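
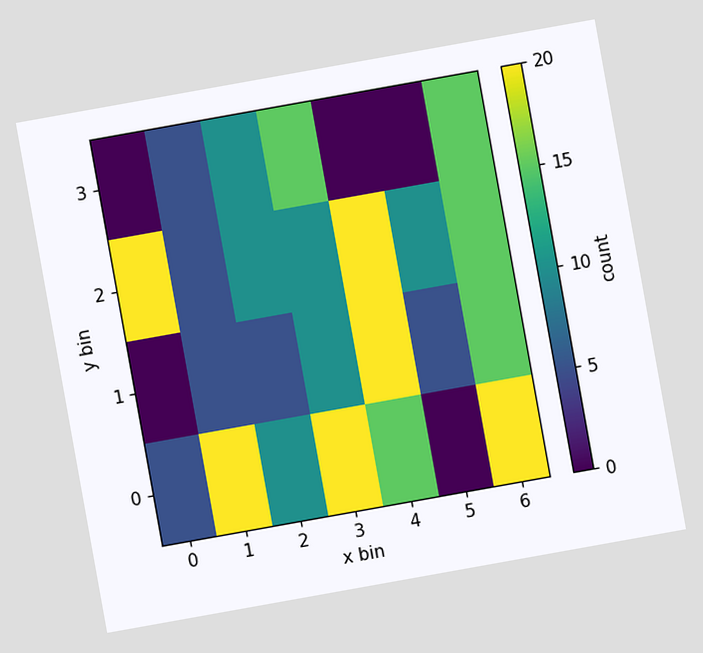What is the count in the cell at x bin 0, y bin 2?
The chart is tilted about 10° counter-clockwise. Matching the cell (0, 2) against the colorbar gives 20.

20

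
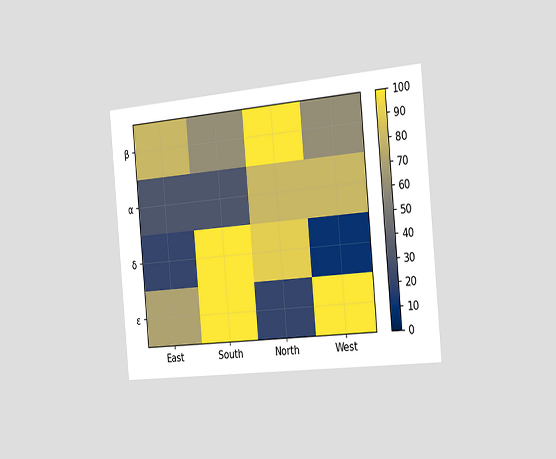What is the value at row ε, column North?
The chart is tilted about 5° counter-clockwise and viewed slightly from the right. Matching cell (ε, North) against the colorbar gives 20.

20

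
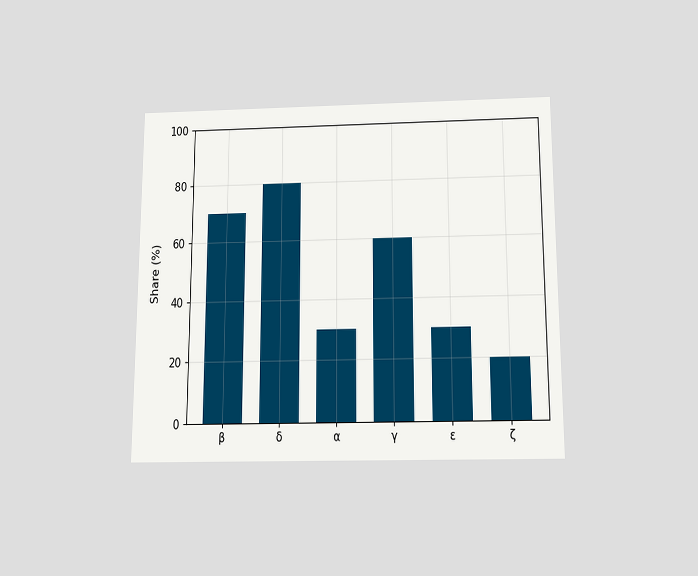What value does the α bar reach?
The chart is viewed slightly from below. Reading along the chart's y-axis, the α bar reaches 30%.

30%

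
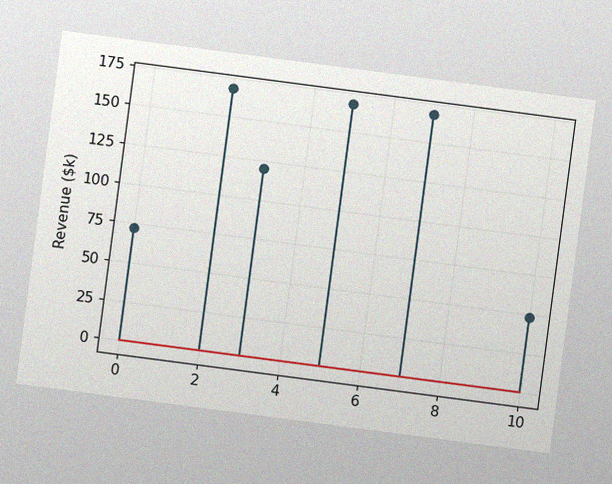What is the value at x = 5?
$168k

The chart is tilted about 7° clockwise, with some photo noise. The stem at x=5 reaches $168k.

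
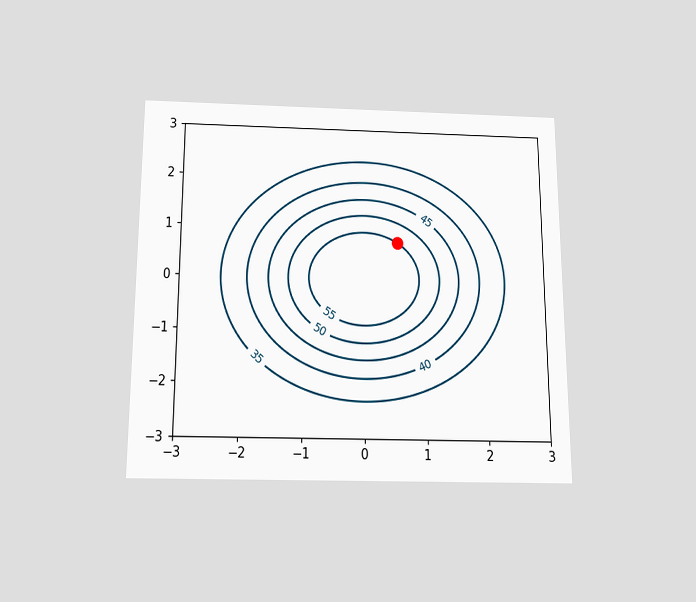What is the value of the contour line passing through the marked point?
55

The chart is viewed slightly from below. The marked point sits on the contour labelled 55.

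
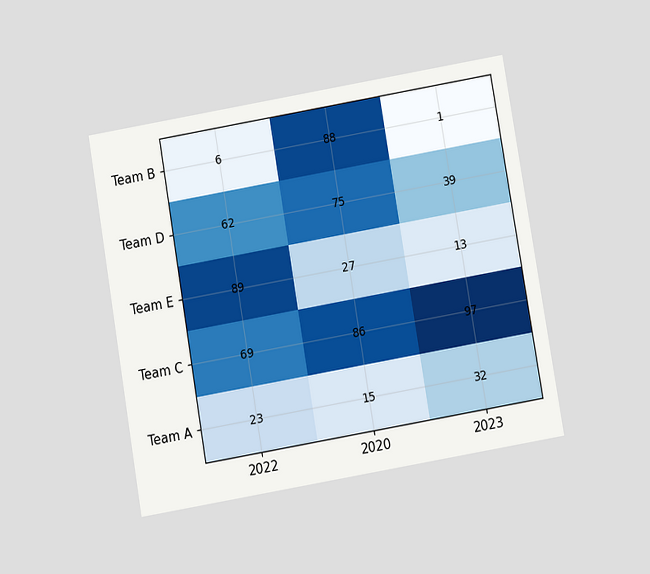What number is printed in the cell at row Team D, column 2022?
62

The chart is tilted about 10° counter-clockwise and viewed slightly from below. The (Team D, 2022) cell reads 62.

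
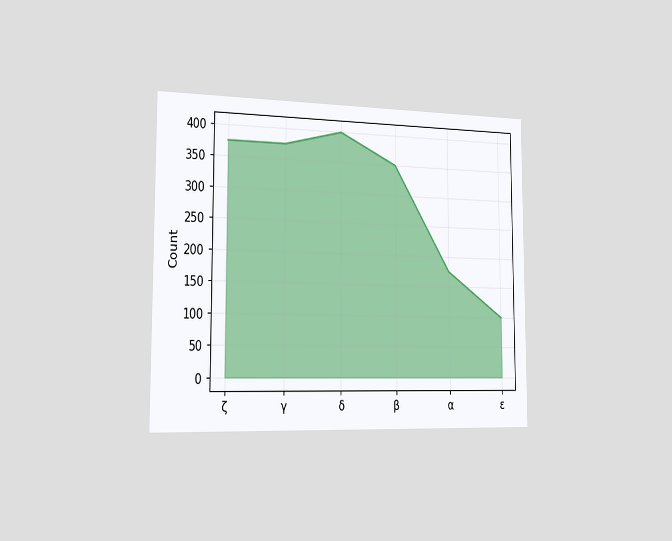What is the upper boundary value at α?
The chart is viewed slightly from the left. At α the upper boundary is at 175.

175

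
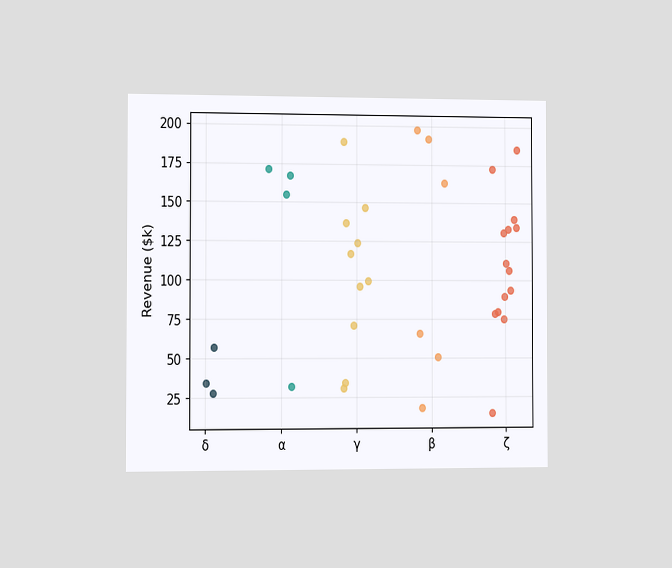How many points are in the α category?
The chart is viewed slightly from the left. Counting the markers in the α column gives 4.

4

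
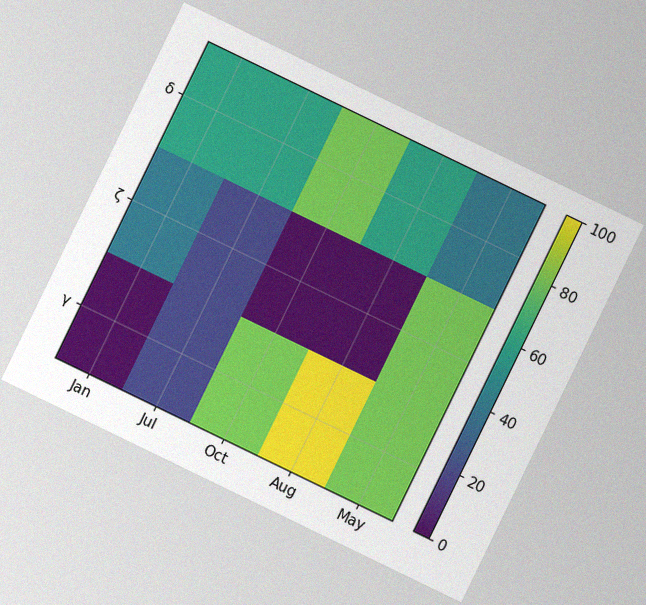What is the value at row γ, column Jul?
The chart is tilted about 26° clockwise, with some photo noise. Matching cell (γ, Jul) against the colorbar gives 20.

20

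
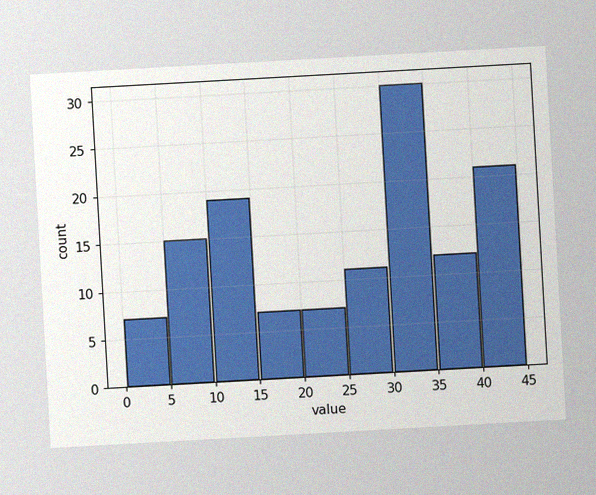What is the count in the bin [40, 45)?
The chart is tilted about 3° counter-clockwise, with some photo noise. The [40, 45) bin has height 21.

21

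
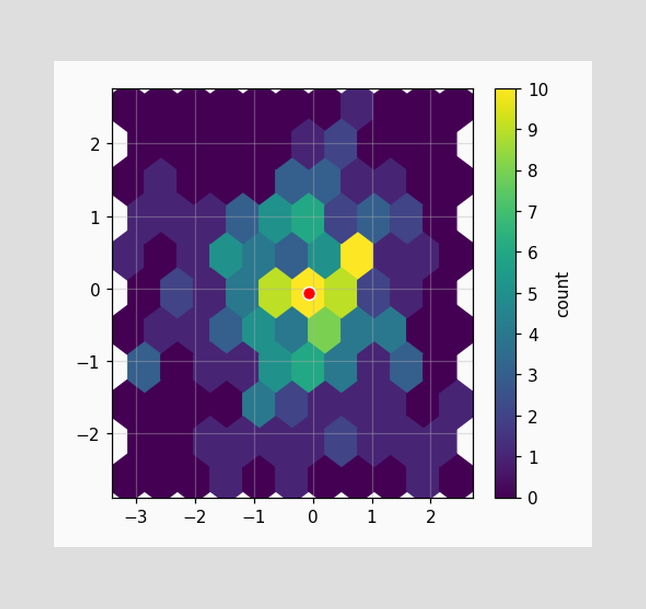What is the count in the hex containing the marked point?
10

The marked hex reads 10 on the colorbar.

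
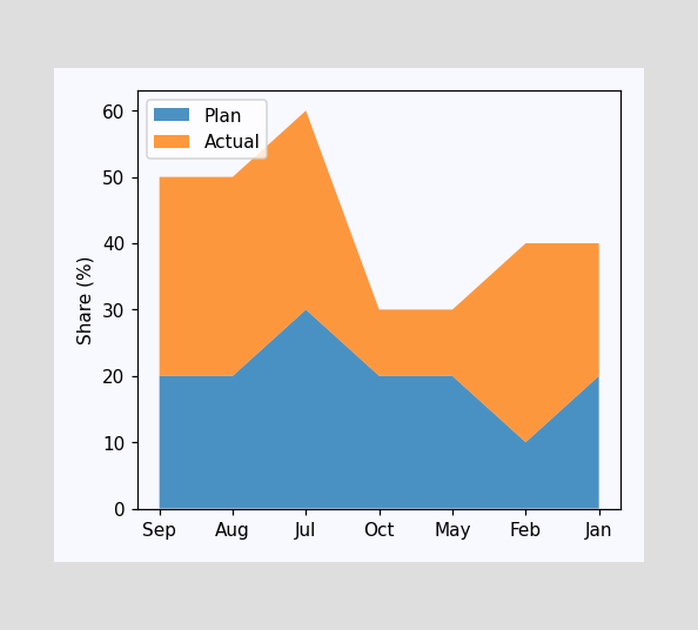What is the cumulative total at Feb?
40%

The stacked total at Feb reaches 40%.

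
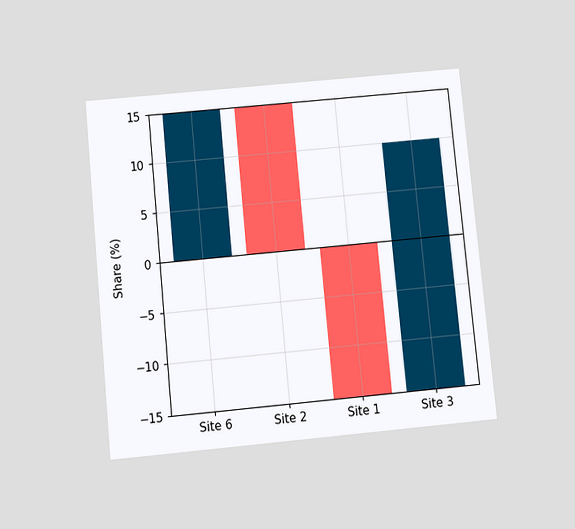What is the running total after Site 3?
10%

The chart is tilted about 6° counter-clockwise and viewed slightly from below. After Site 3 the running total reaches 10%.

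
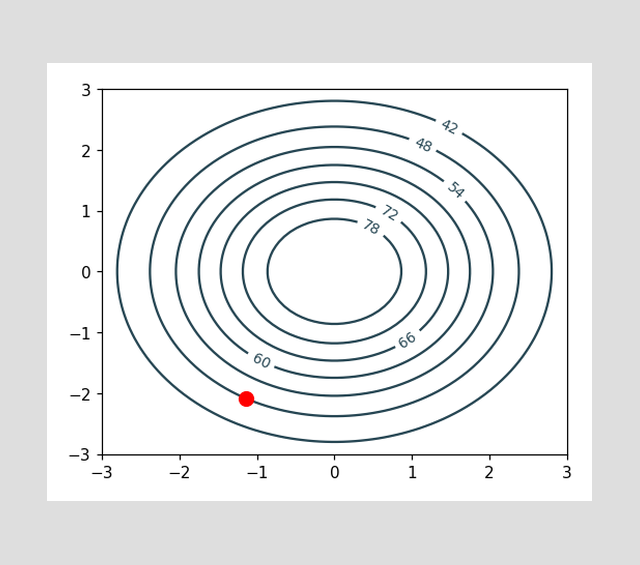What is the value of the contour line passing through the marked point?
48

The marked point sits on the contour labelled 48.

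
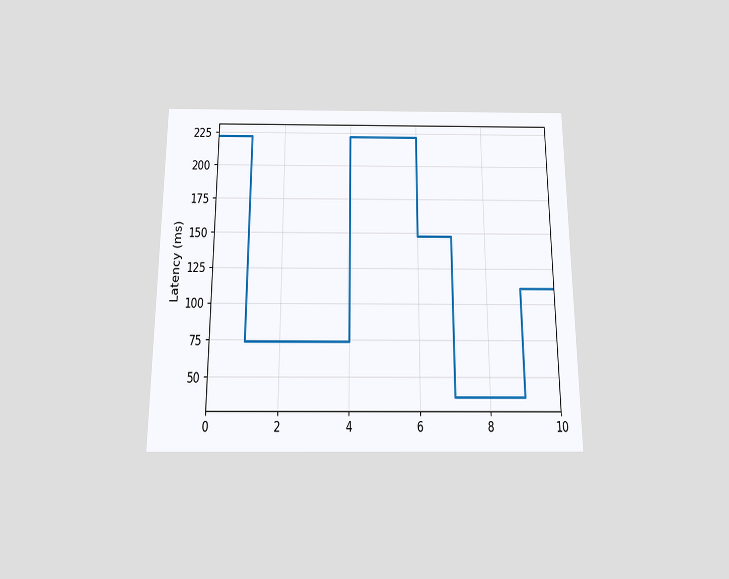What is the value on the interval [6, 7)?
The chart is viewed slightly from below. On [6, 7) the step sits at 148ms.

148ms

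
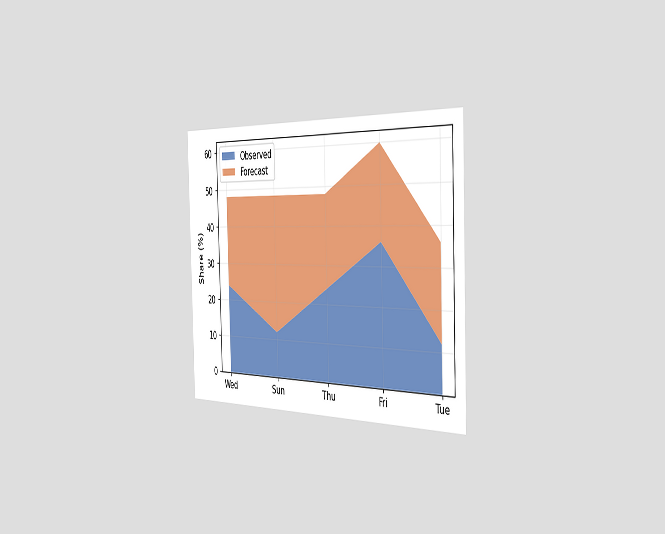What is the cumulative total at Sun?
The chart is viewed slightly from the right. The stacked total at Sun reaches 48%.

48%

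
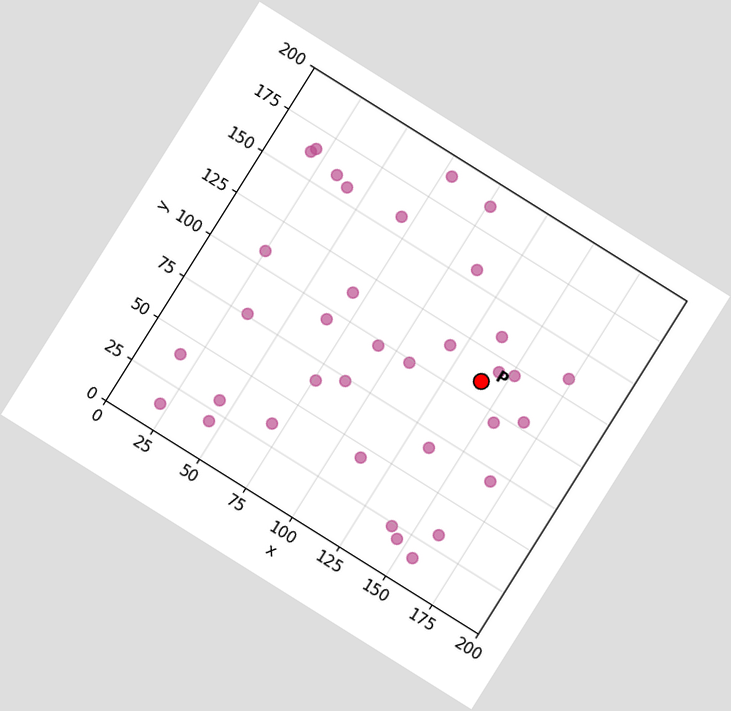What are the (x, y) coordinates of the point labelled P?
The chart is tilted about 32° clockwise. Following the gridlines from P to each axis, P sits at (140, 110).

(140, 110)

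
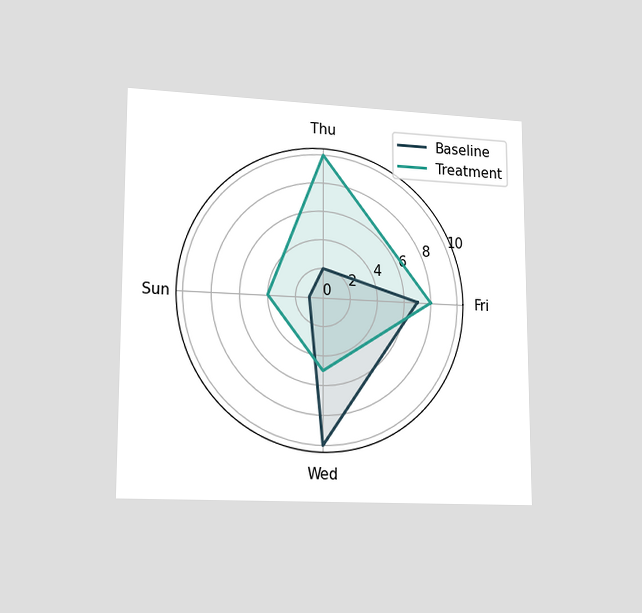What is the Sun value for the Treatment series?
4

The chart is viewed slightly from the left. On the Sun axis, Treatment reaches 4.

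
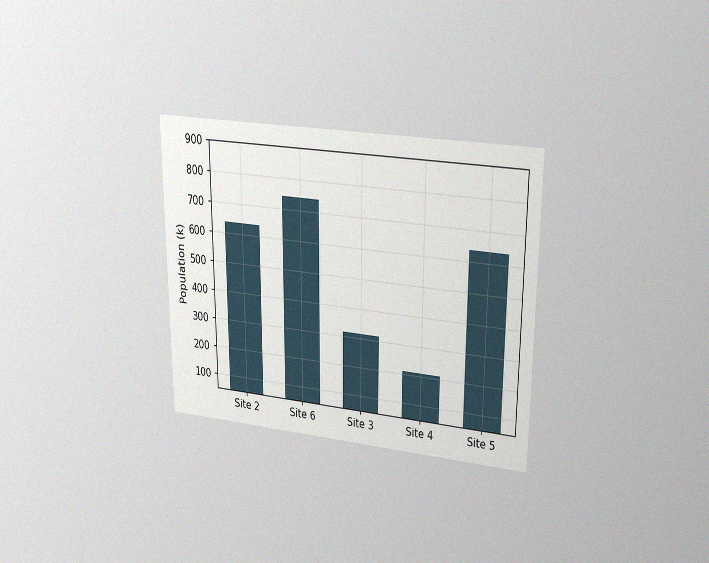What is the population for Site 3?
318k

The chart is viewed at a slight angle, with some photo noise. Reading along the chart's y-axis, the Site 3 bar reaches 318k.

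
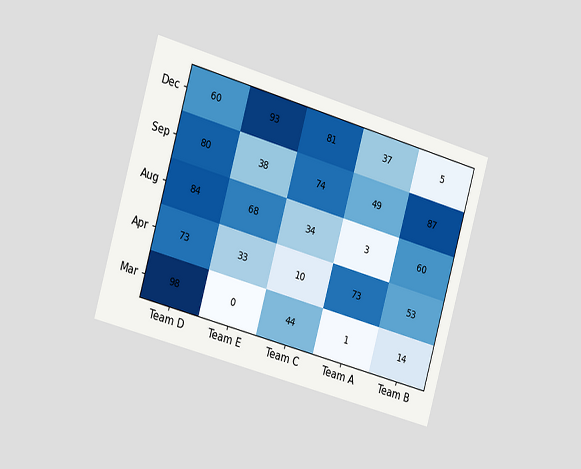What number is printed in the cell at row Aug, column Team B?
The chart is tilted about 16° clockwise and viewed slightly from the left. The (Aug, Team B) cell reads 60.

60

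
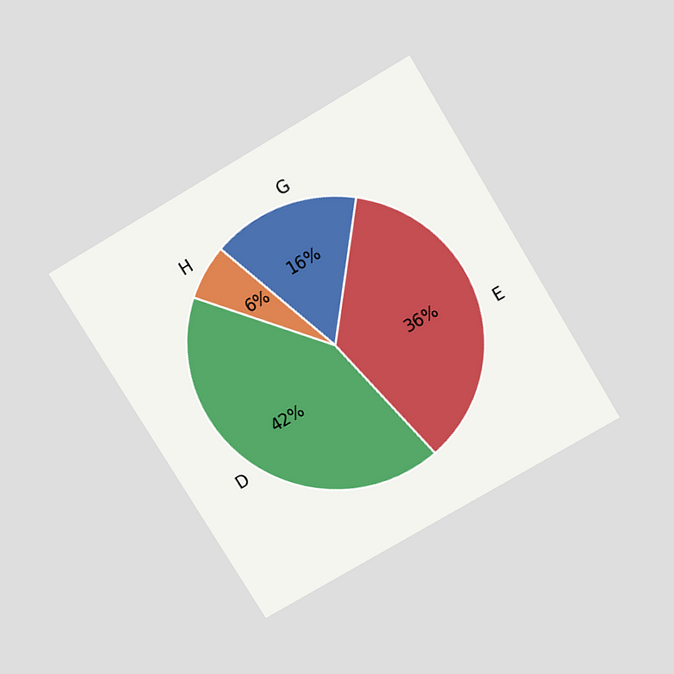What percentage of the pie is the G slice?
16%

The chart is tilted about 31° counter-clockwise and viewed slightly from above. The G slice takes up 16% of the pie.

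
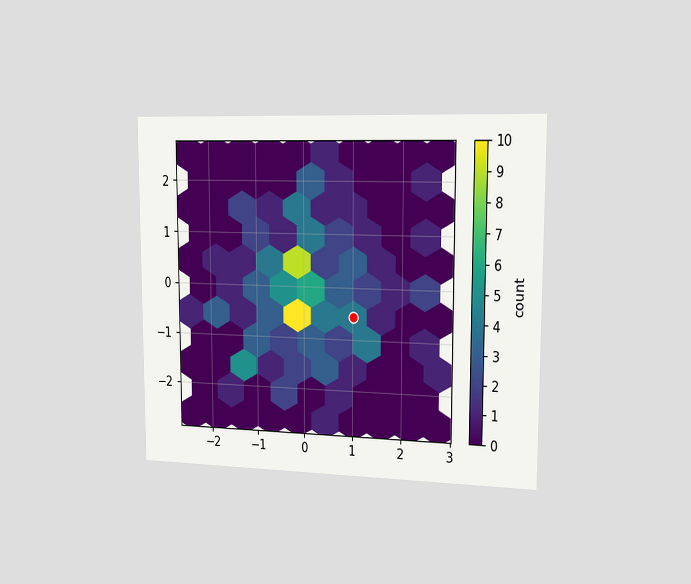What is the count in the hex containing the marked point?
4

The chart is viewed slightly from the right. The marked hex reads 4 on the colorbar.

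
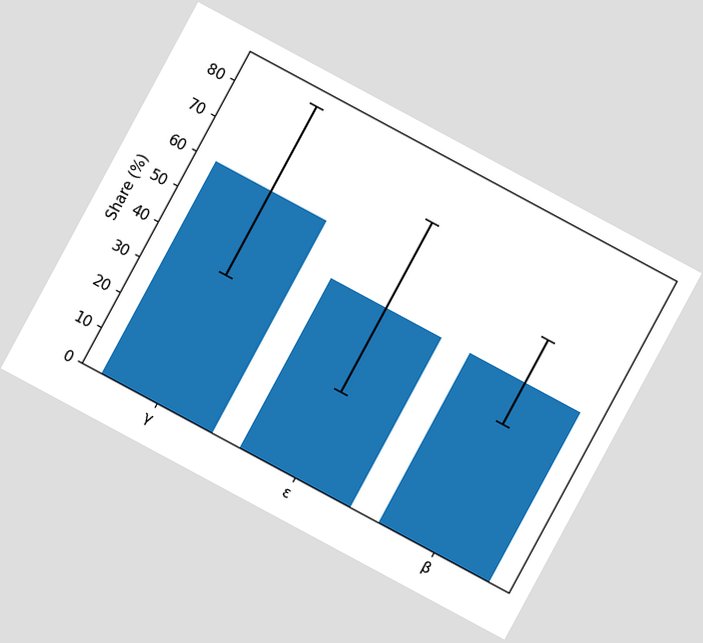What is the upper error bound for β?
The chart is tilted about 28° clockwise. The β bar's upper whisker reaches 60%.

60%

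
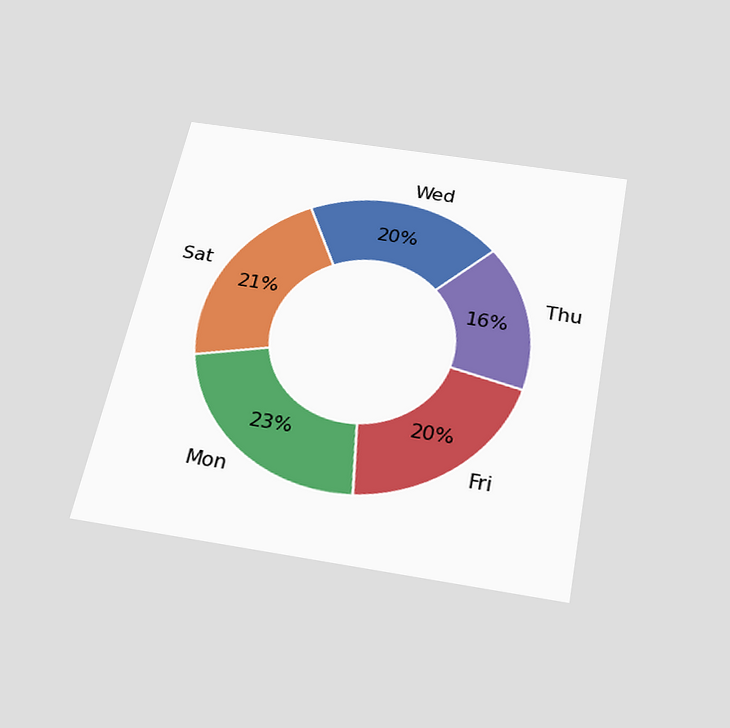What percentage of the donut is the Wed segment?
20%

The chart is tilted about 11° clockwise and viewed slightly from below. The Wed segment takes up 20% of the ring.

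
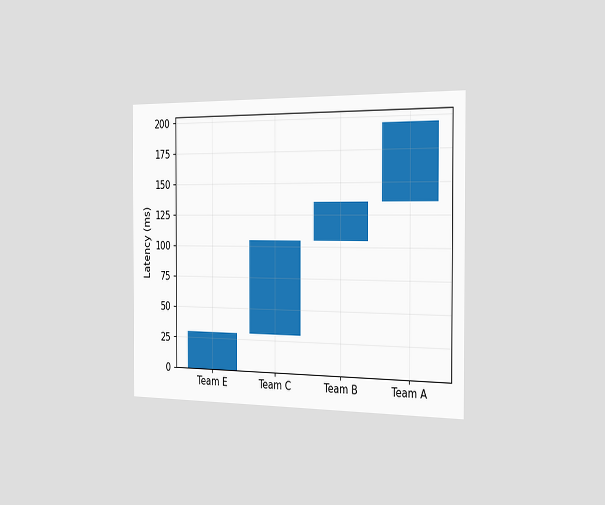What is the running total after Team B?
The chart is viewed slightly from the right. After Team B the running total reaches 135ms.

135ms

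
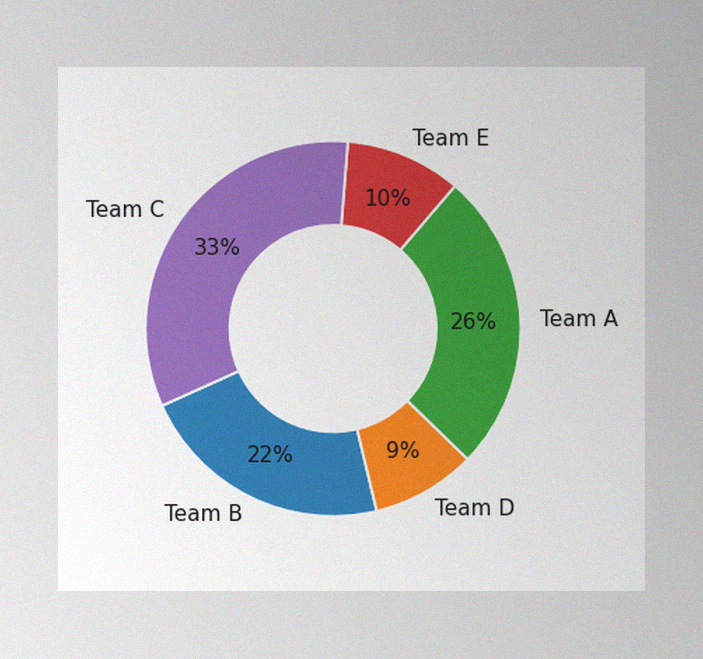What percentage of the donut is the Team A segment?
26%

The image has some photo noise and uneven lighting. The Team A segment takes up 26% of the ring.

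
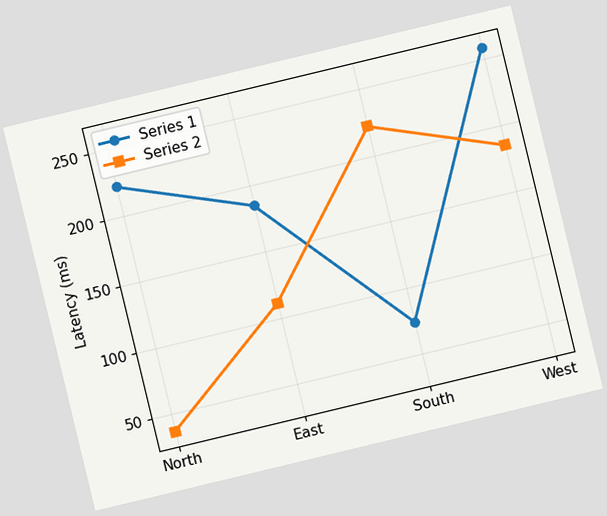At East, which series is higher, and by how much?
Series 1, by 74ms

The chart is tilted about 14° counter-clockwise. At East, Series 1 sits above the other line by 74ms.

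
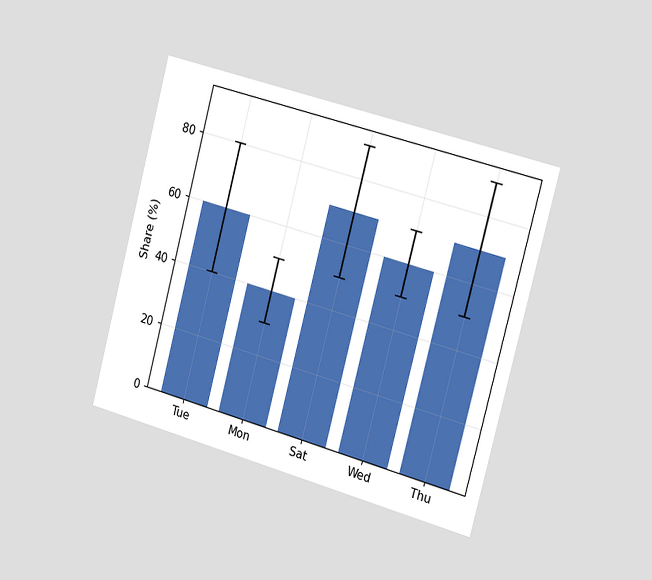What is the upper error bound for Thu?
90%

The chart is tilted about 15° clockwise and viewed slightly from the right. The Thu bar's upper whisker reaches 90%.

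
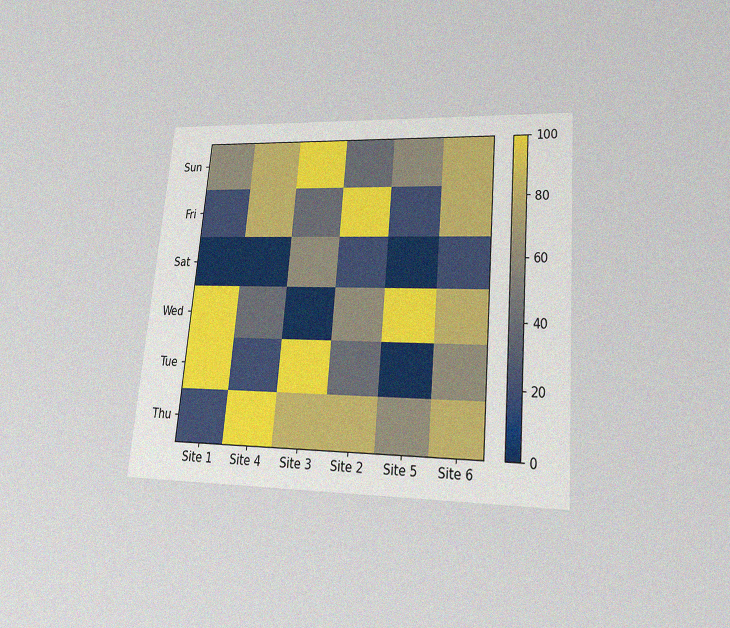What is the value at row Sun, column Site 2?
40

The chart is tilted about 5° clockwise and viewed slightly from below, with some photo noise. Matching cell (Sun, Site 2) against the colorbar gives 40.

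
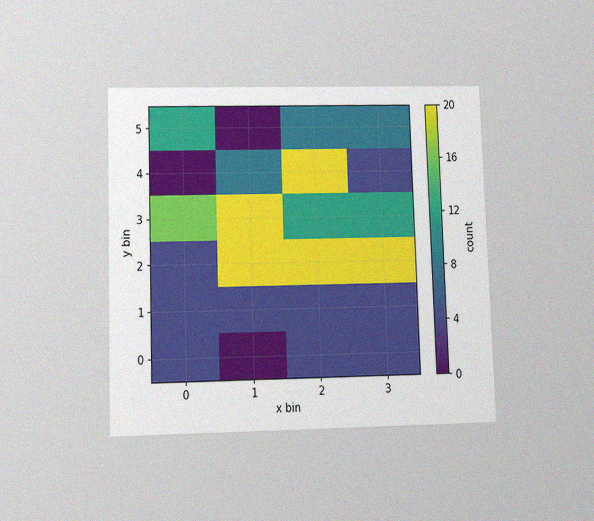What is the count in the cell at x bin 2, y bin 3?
The chart is viewed at a slight angle, with some photo noise. Matching the cell (2, 3) against the colorbar gives 12.

12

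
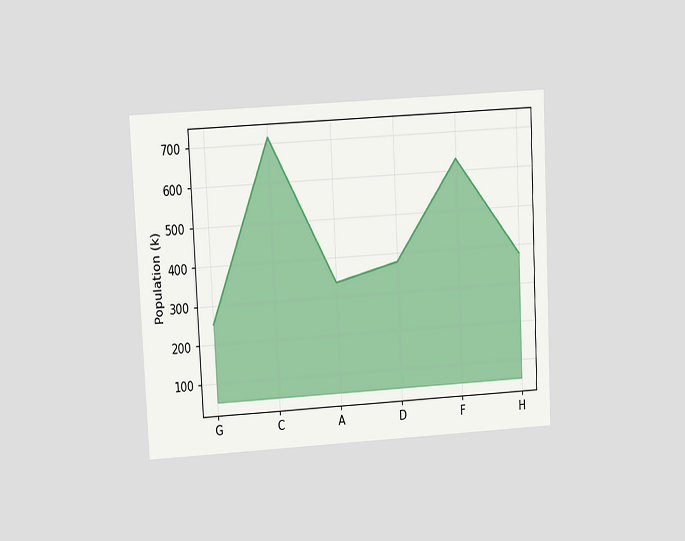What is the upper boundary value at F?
630k

The chart is tilted about 3° counter-clockwise and viewed at a slight angle. At F the upper boundary is at 630k.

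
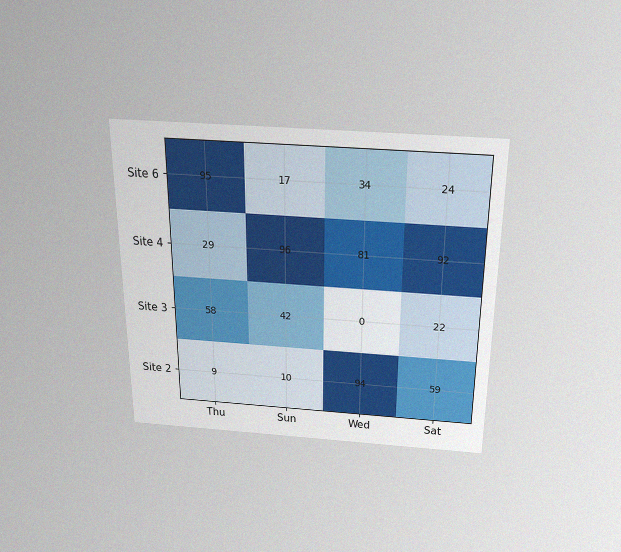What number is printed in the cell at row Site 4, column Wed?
The chart is viewed slightly from above, with some photo noise. The (Site 4, Wed) cell reads 81.

81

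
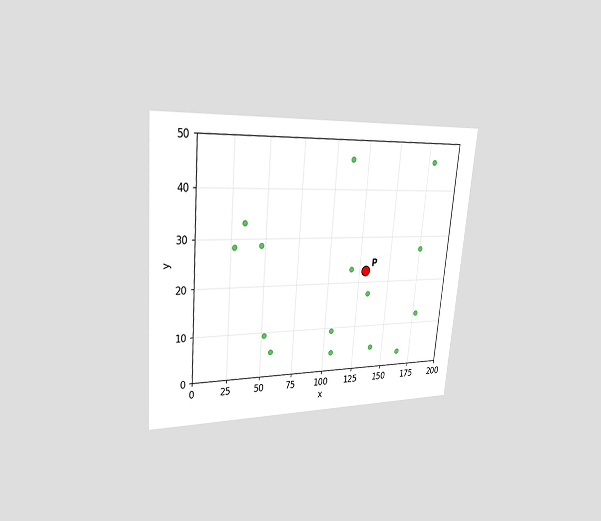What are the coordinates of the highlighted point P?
The chart is tilted about 5° clockwise and viewed slightly from the left. Following the gridlines from P to each axis, P sits at (130, 22.5).

(130, 22.5)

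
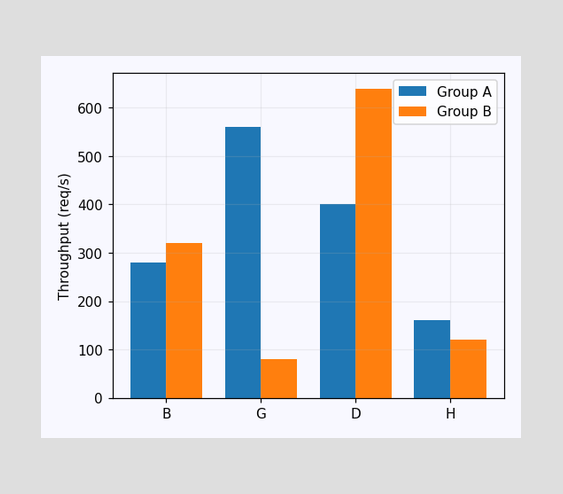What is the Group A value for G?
560req/s

The Group A bar at G reaches 560req/s on the y-axis.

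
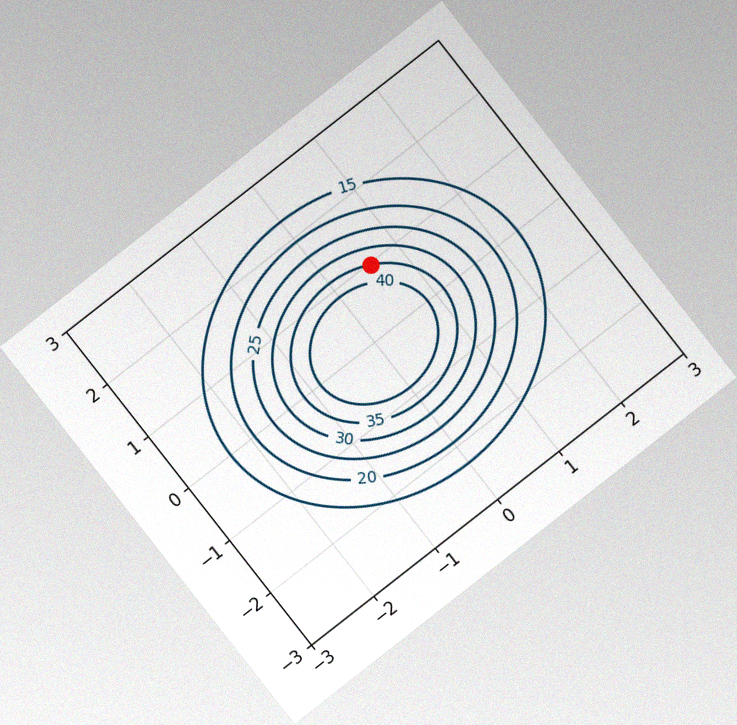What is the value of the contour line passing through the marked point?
The chart is tilted about 38° counter-clockwise, with some photo noise. The marked point sits on the contour labelled 35.

35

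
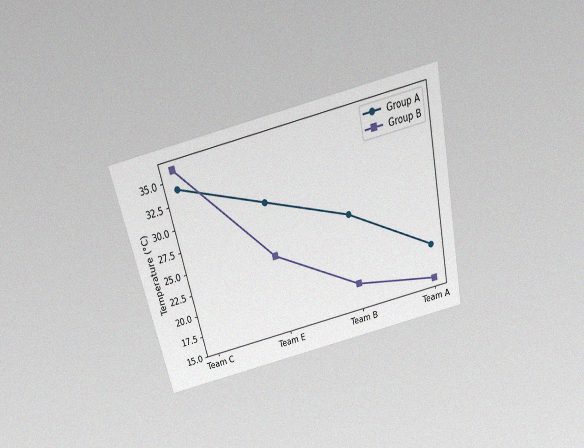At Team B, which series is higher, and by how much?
The chart is tilted about 13° counter-clockwise and viewed slightly from above, with some photo noise. At Team B, Group A sits above the other line by 8°C.

Group A, by 8°C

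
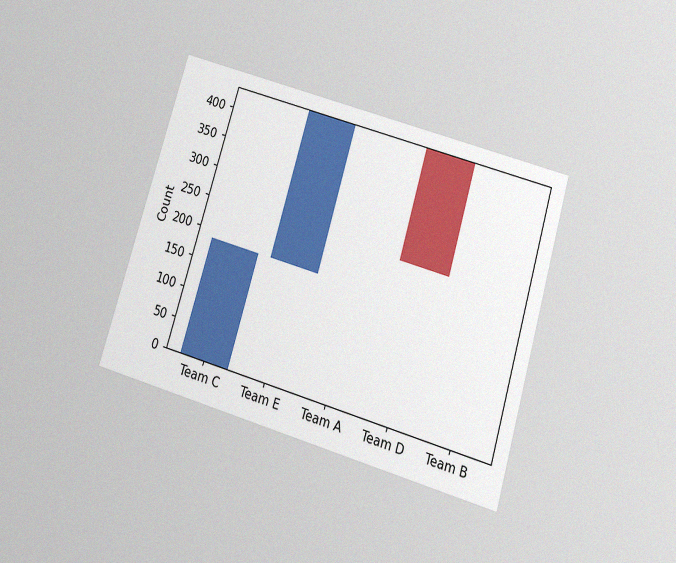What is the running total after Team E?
The chart is tilted about 17° clockwise and viewed slightly from below, with some photo noise. After Team E the running total reaches 434.

434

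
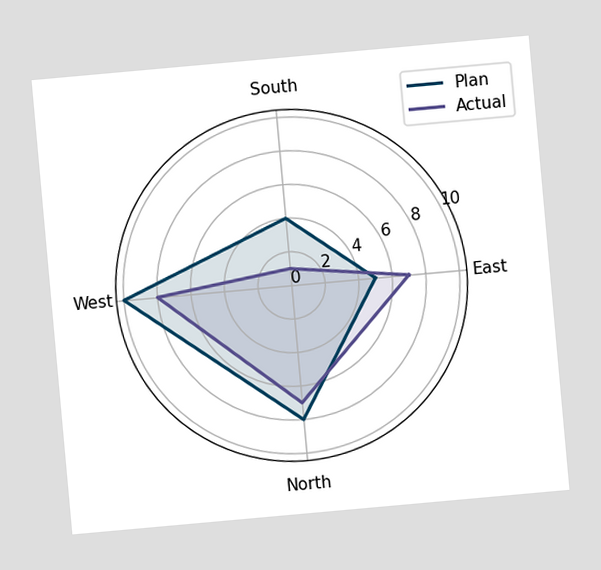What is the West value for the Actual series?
8

The chart is tilted about 5° counter-clockwise. On the West axis, Actual reaches 8.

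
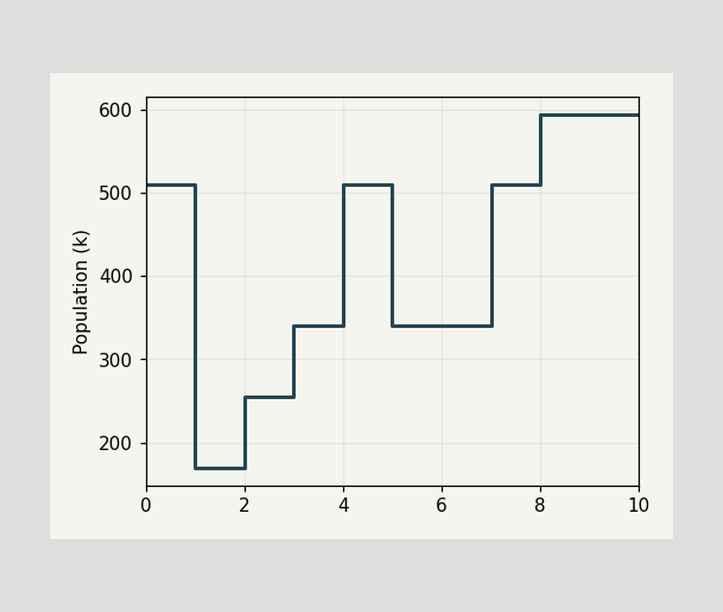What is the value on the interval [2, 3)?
On [2, 3) the step sits at 255k.

255k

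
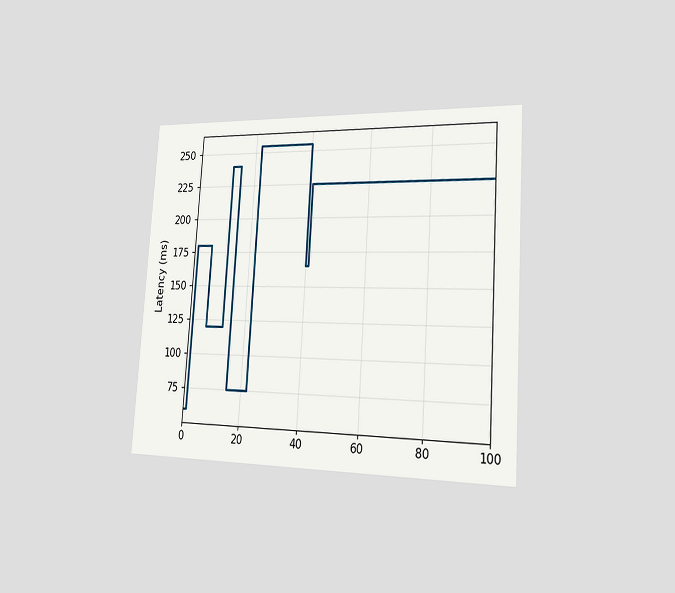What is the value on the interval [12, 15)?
240ms

The chart is tilted about 4° clockwise and viewed slightly from the right. On [12, 15) the step sits at 240ms.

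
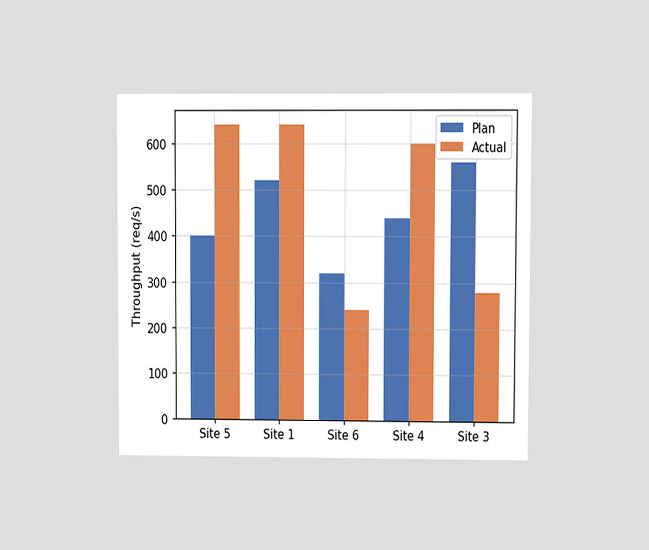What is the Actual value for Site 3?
The chart is viewed at a slight angle. The Actual bar at Site 3 reaches 280req/s on the y-axis.

280req/s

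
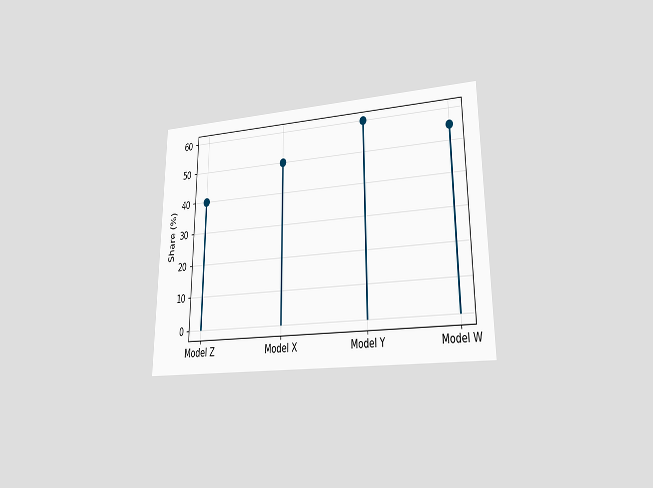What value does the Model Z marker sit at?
40%

The chart is viewed at a slight angle. The Model Z marker sits at 40%.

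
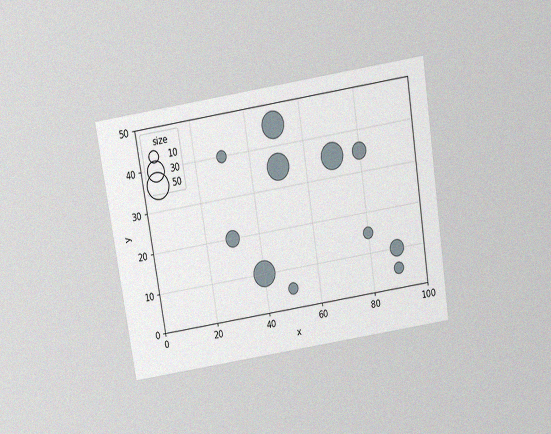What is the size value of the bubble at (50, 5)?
10

The chart is tilted about 9° counter-clockwise and viewed slightly from above, with some photo noise. Matching the bubble at (50, 5) against the size legend gives 10.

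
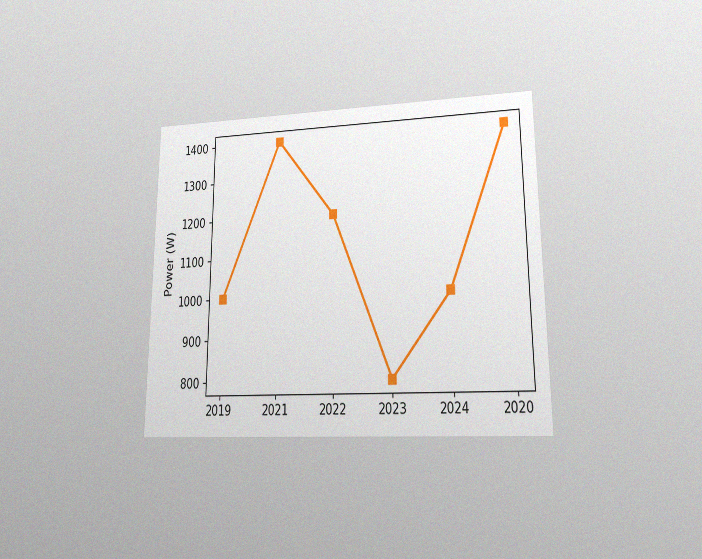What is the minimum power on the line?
800W

The chart is viewed at a slight angle, with some photo noise. The lowest point is at 2023, and reading across to the y-axis gives 800W.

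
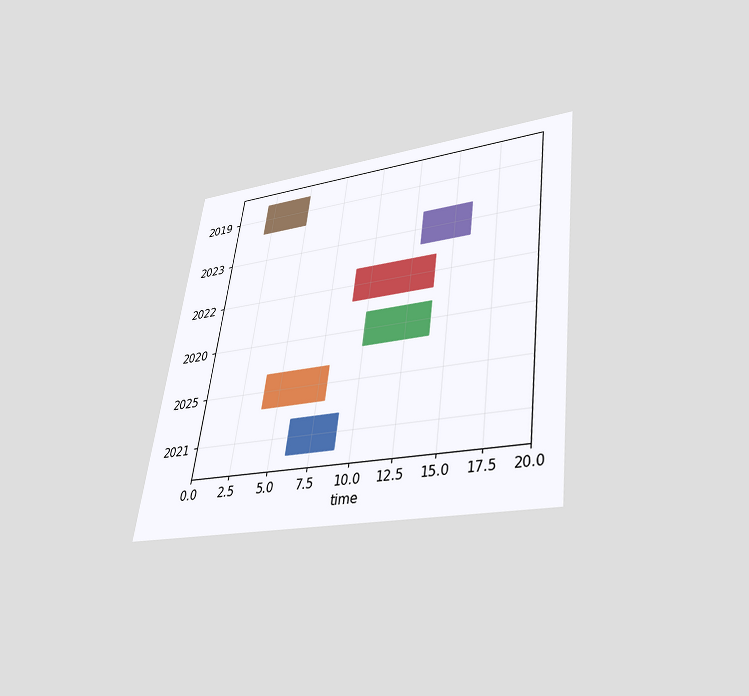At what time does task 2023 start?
13

The chart is tilted about 8° clockwise and viewed slightly from below. The 2023 bar begins at t=13.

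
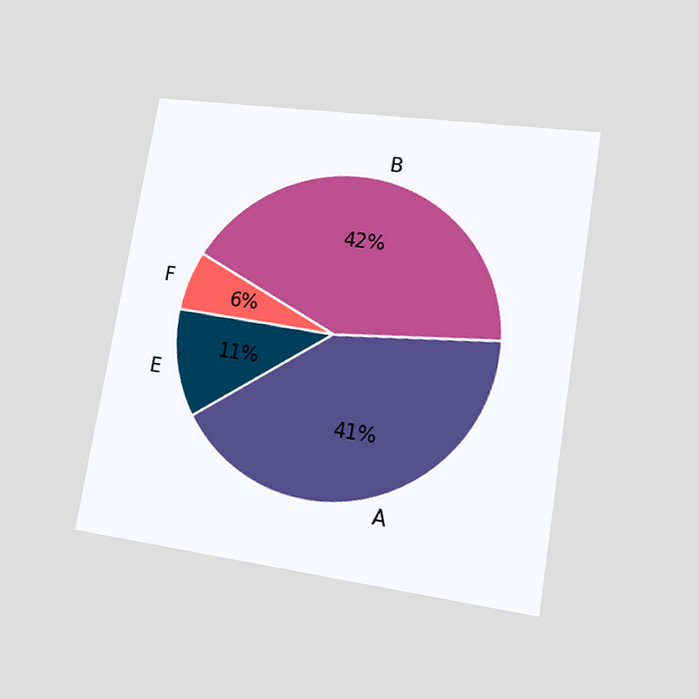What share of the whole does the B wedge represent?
42%

The chart is tilted about 9° clockwise and viewed at a slight angle. The B slice takes up 42% of the pie.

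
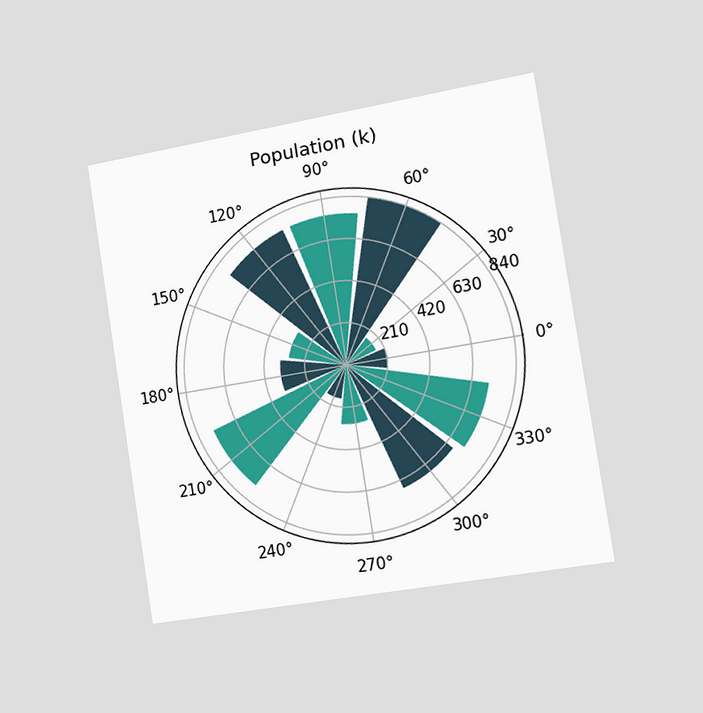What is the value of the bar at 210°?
756k

The chart is tilted about 9° counter-clockwise and viewed slightly from the right. The bar at 210° reaches 756k on the radial axis.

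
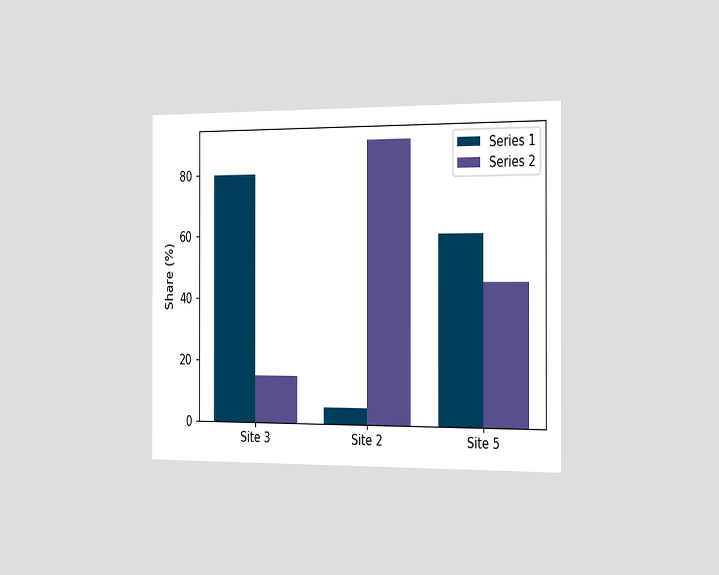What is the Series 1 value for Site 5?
The chart is viewed slightly from the right. The Series 1 bar at Site 5 reaches 60% on the y-axis.

60%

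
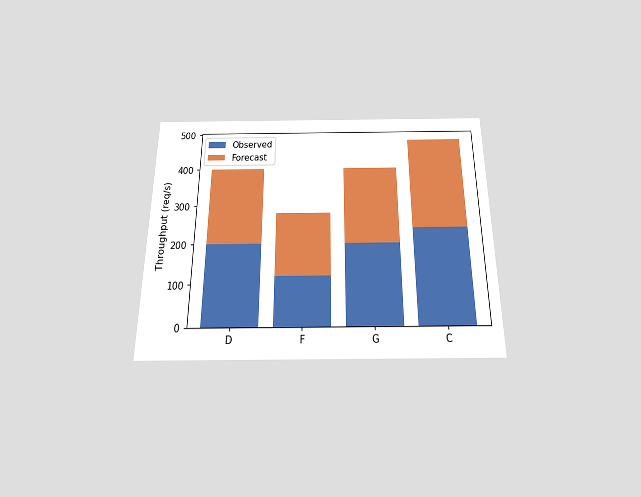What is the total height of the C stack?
480req/s

The chart is viewed slightly from below. The C stack's top reaches 480req/s on the y-axis.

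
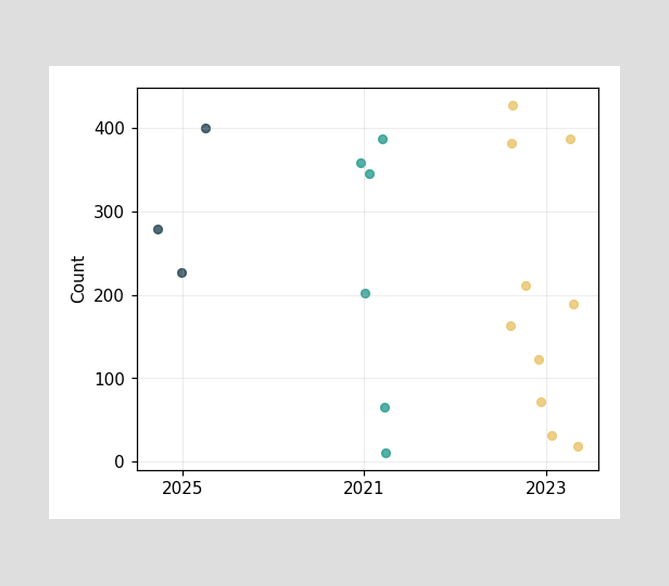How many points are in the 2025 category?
Counting the markers in the 2025 column gives 3.

3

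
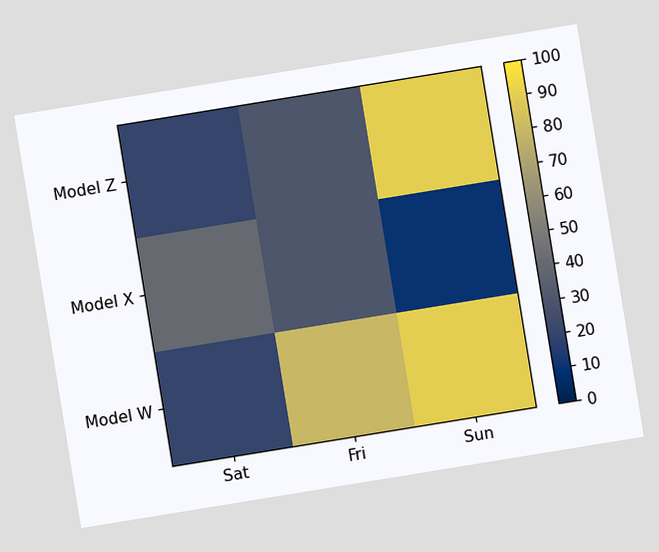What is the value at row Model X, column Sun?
The chart is tilted about 9° counter-clockwise. Matching cell (Model X, Sun) against the colorbar gives 10.

10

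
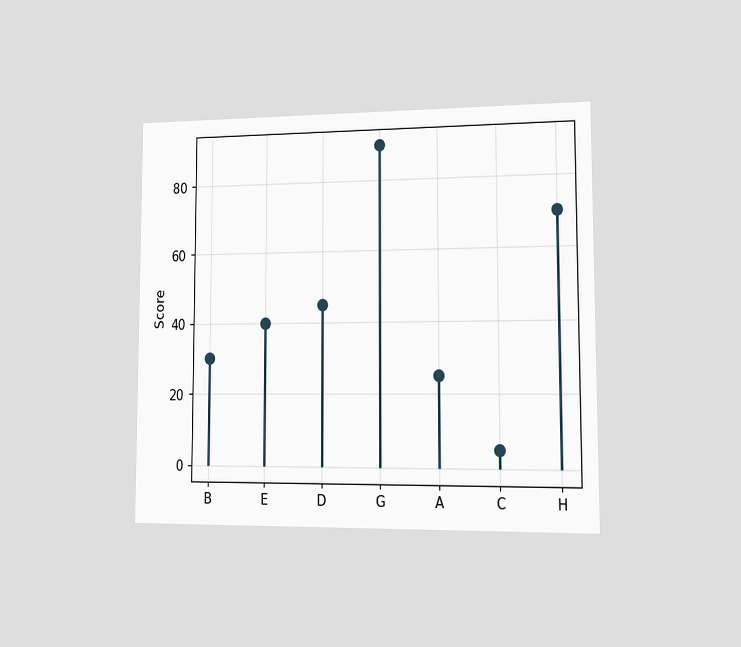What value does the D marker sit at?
45

The chart is viewed slightly from the right. The D marker sits at 45.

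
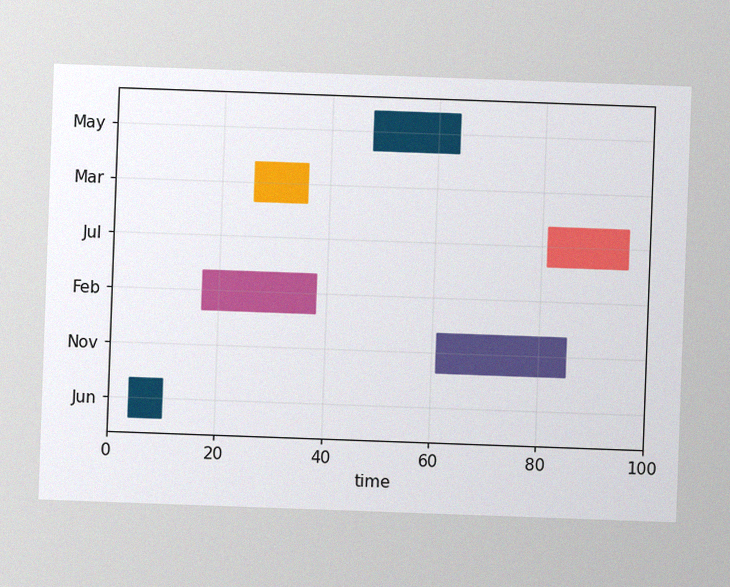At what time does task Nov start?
61

The chart is tilted about 2° clockwise, with some photo noise. The Nov bar begins at t=61.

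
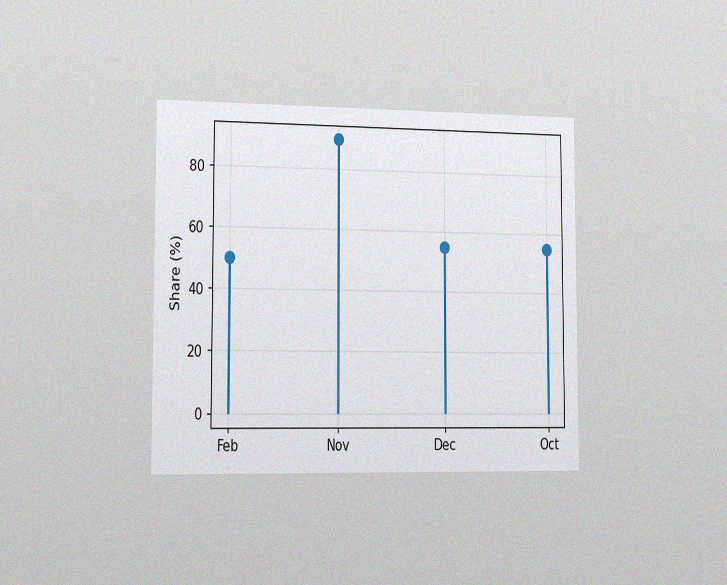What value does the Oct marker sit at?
55%

The chart is viewed slightly from the left, with some photo noise. The Oct marker sits at 55%.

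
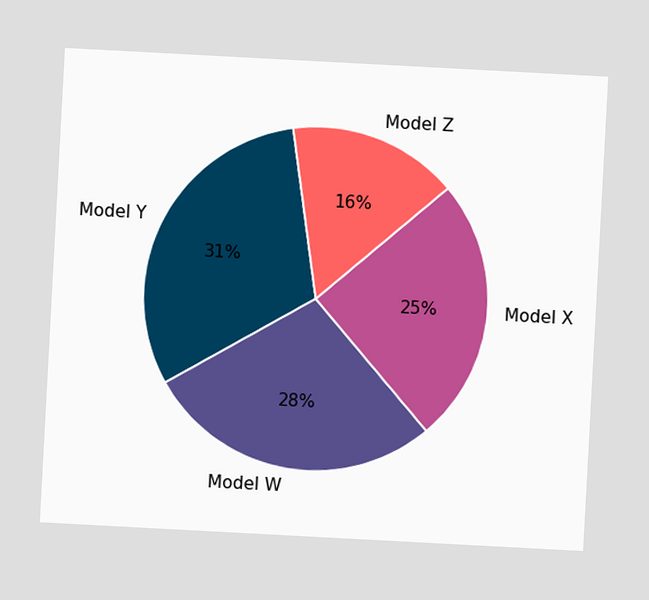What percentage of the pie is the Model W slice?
28%

The chart is tilted about 3° clockwise. The Model W slice takes up 28% of the pie.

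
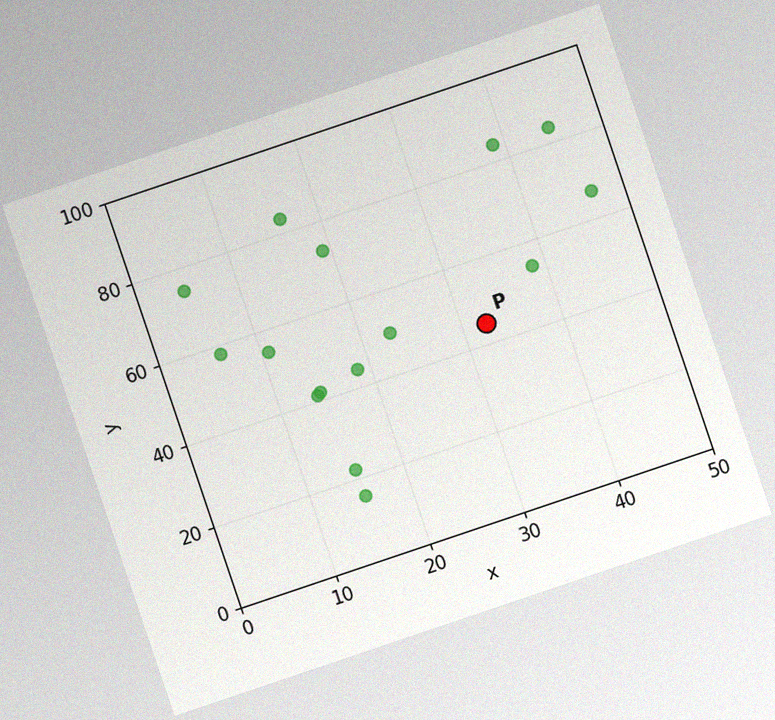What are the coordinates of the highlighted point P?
(32.5, 45)

The chart is tilted about 19° counter-clockwise, with some photo noise. Following the gridlines from P to each axis, P sits at (32.5, 45).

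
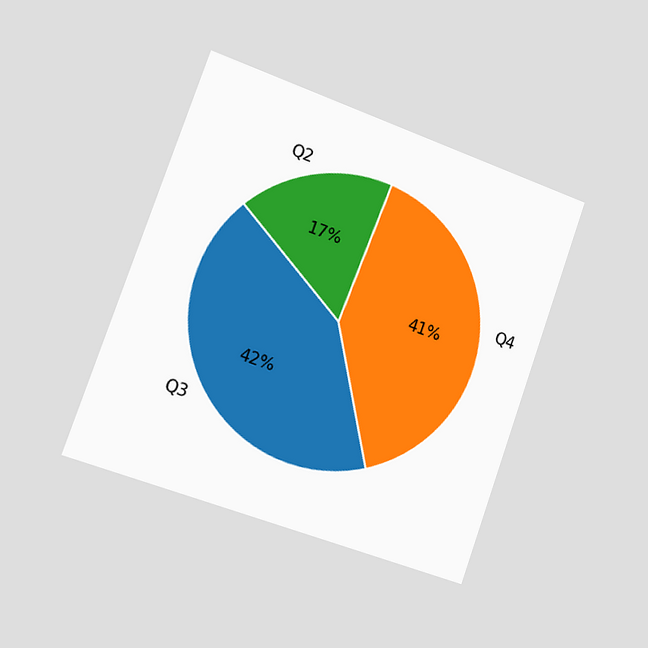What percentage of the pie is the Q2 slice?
17%

The chart is tilted about 19° clockwise and viewed slightly from the left. The Q2 slice takes up 17% of the pie.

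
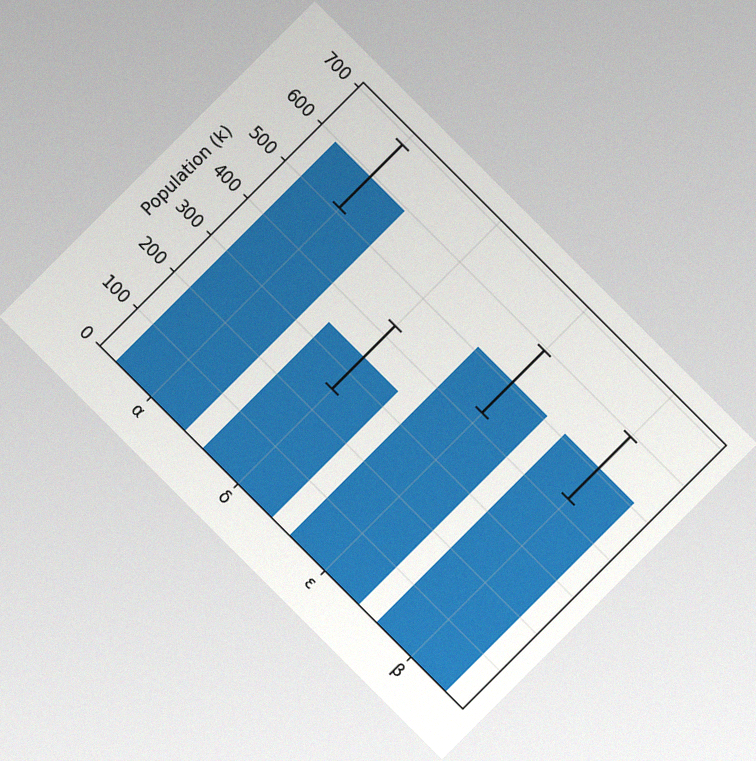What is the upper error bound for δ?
The chart is tilted about 45° clockwise, with some photo noise. The δ bar's upper whisker reaches 425k.

425k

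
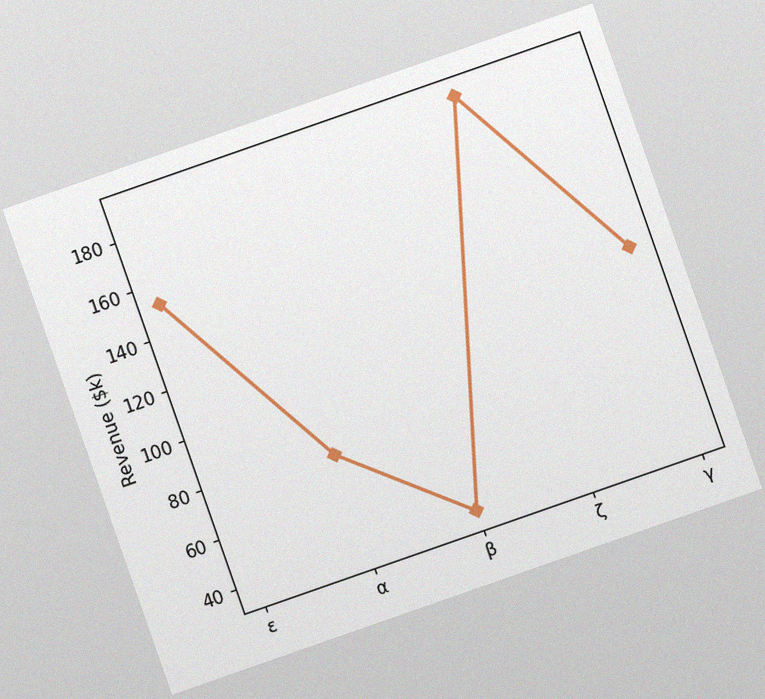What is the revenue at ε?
The chart is tilted about 19° counter-clockwise, with some photo noise. At ε, the line is at $152k.

$152k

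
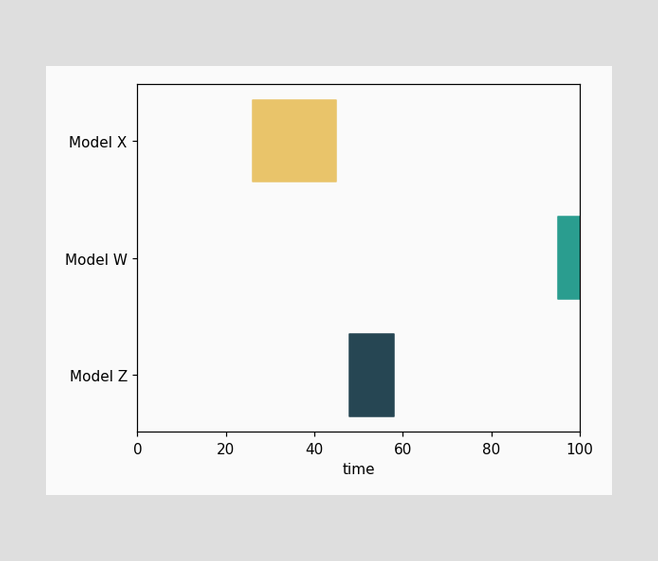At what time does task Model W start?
The Model W bar begins at t=95.

95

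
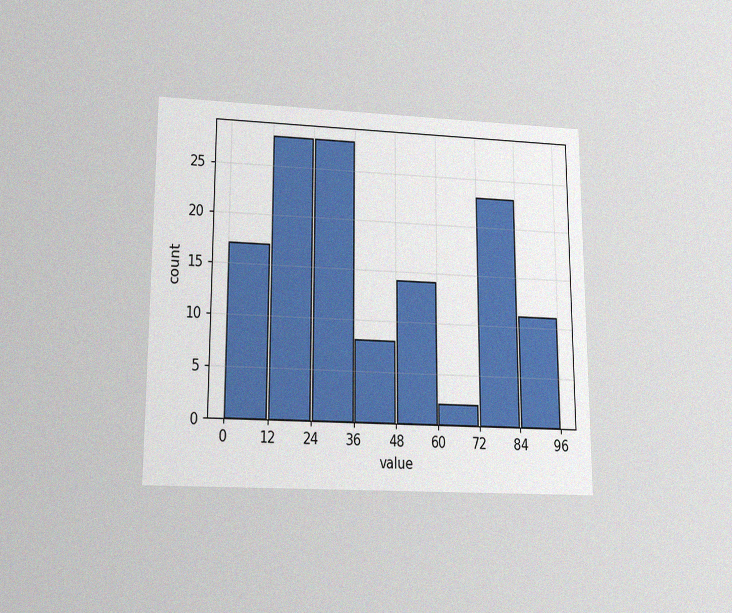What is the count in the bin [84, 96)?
The chart is viewed slightly from below, with some photo noise. The [84, 96) bin has height 11.

11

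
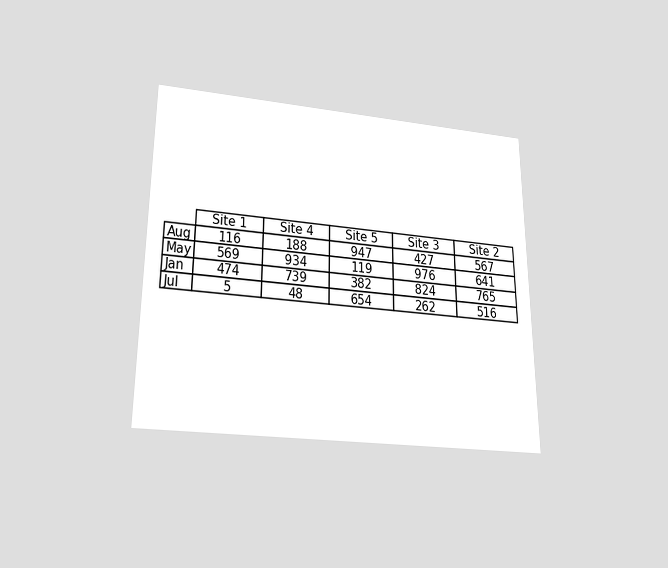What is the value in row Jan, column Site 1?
The chart is viewed slightly from below. The (Jan, Site 1) cell reads 474.

474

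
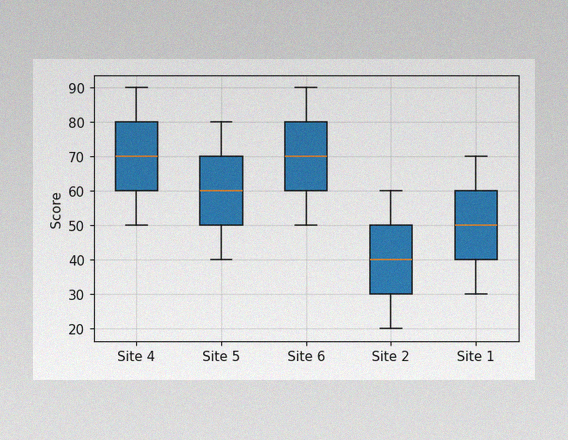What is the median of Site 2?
40

The image has some photo noise and uneven lighting. The median line in the Site 2 box sits at 40.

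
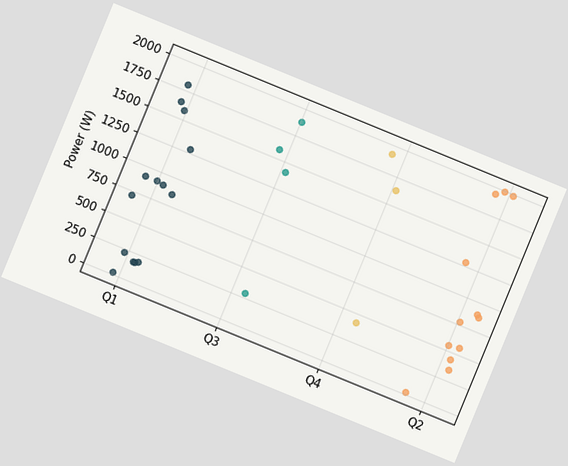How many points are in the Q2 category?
12

The chart is tilted about 22° clockwise. Counting the markers in the Q2 column gives 12.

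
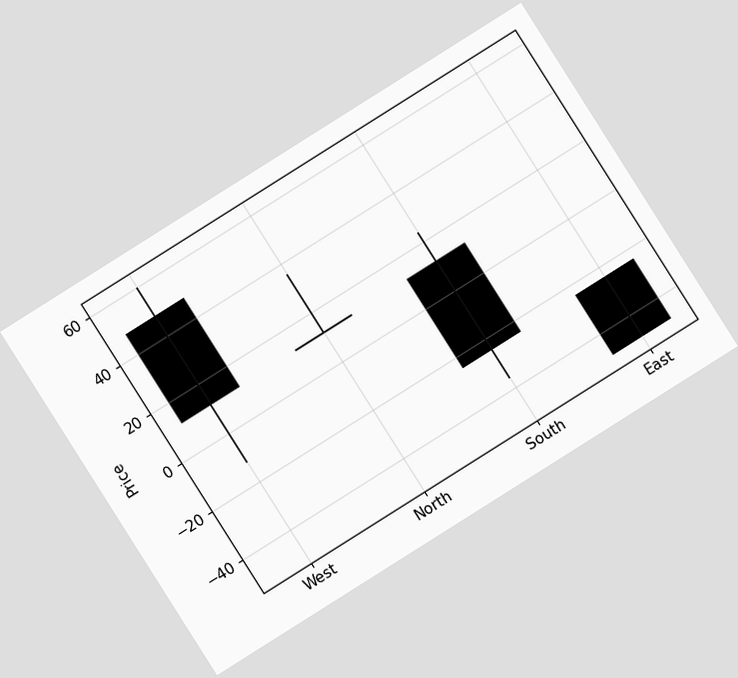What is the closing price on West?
12

The chart is tilted about 32° counter-clockwise. The West candle closes at 12.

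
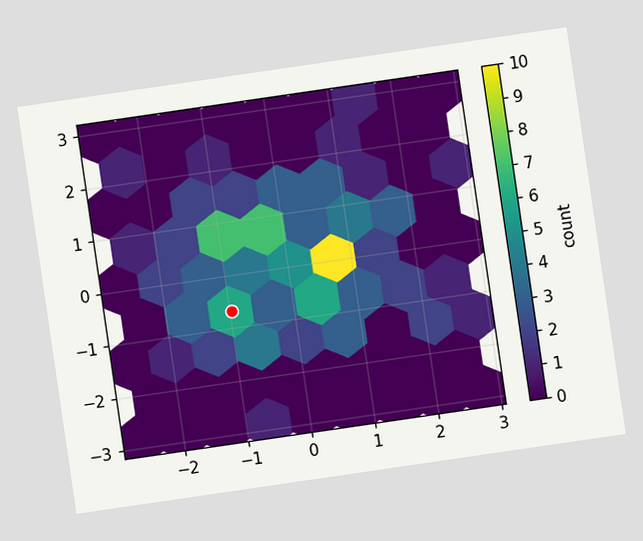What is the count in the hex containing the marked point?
6

The chart is tilted about 8° counter-clockwise. The marked hex reads 6 on the colorbar.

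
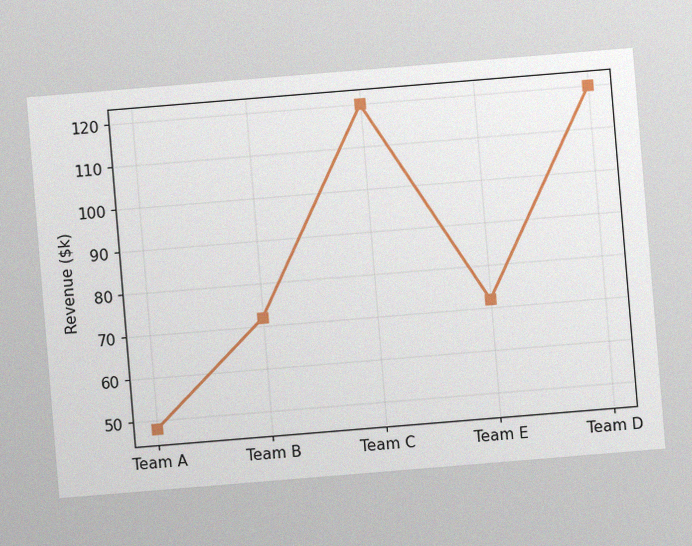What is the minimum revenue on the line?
The chart is tilted about 5° counter-clockwise, with some photo noise. The lowest point is at Team A, and reading across to the y-axis gives $48k.

$48k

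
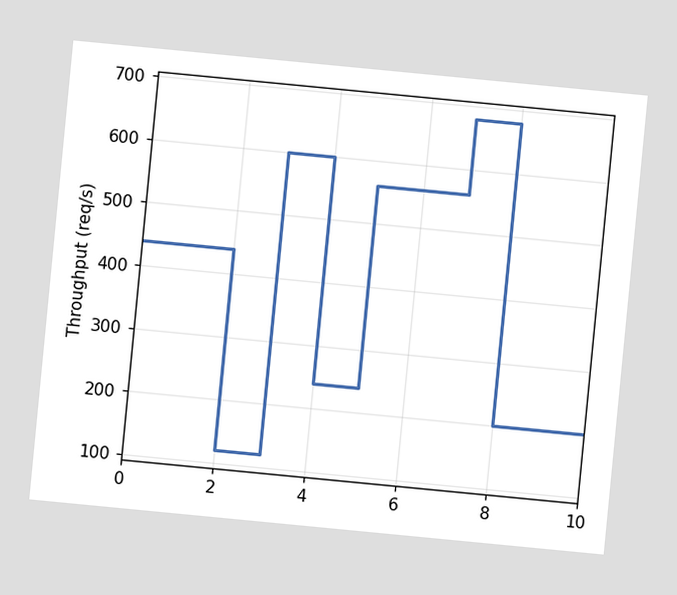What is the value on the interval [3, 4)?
The chart is tilted about 5° clockwise. On [3, 4) the step sits at 600req/s.

600req/s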